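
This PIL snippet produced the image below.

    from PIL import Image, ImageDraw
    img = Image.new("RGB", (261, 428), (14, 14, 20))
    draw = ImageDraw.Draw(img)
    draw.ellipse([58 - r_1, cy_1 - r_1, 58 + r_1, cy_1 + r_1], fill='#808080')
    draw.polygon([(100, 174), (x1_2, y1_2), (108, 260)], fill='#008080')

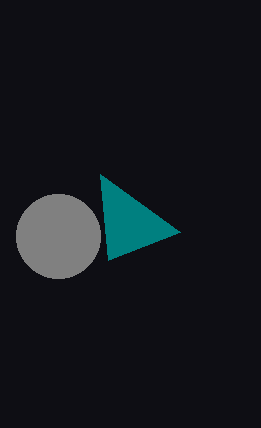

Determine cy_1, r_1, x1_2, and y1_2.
cy_1 = 236; r_1 = 42; x1_2 = 180; y1_2 = 232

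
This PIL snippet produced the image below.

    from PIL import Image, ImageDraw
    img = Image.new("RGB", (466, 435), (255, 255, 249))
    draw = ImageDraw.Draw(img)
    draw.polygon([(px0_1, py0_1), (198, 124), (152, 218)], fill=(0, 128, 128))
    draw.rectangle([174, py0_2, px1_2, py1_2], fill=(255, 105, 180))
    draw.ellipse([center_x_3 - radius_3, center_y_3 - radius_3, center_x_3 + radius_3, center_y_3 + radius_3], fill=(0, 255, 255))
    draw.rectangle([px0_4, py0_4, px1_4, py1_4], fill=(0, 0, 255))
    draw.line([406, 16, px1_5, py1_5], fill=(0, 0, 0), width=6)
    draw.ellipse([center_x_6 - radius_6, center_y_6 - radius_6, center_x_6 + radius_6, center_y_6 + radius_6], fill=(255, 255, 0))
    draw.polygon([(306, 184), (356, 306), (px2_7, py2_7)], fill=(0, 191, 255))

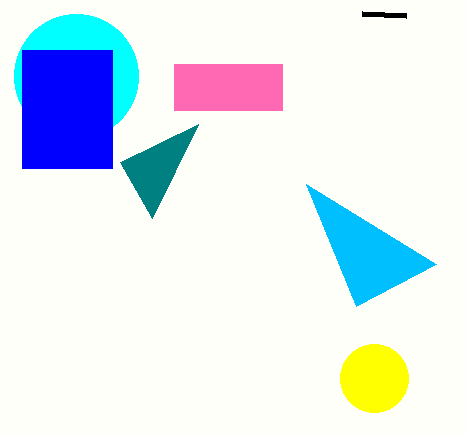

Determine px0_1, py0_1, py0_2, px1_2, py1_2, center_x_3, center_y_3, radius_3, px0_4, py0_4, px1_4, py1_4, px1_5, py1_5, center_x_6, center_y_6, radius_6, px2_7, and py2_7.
px0_1 = 120, py0_1 = 162, py0_2 = 64, px1_2 = 282, py1_2 = 110, center_x_3 = 76, center_y_3 = 76, radius_3 = 62, px0_4 = 22, py0_4 = 50, px1_4 = 112, py1_4 = 168, px1_5 = 362, py1_5 = 14, center_x_6 = 374, center_y_6 = 378, radius_6 = 34, px2_7 = 436, py2_7 = 264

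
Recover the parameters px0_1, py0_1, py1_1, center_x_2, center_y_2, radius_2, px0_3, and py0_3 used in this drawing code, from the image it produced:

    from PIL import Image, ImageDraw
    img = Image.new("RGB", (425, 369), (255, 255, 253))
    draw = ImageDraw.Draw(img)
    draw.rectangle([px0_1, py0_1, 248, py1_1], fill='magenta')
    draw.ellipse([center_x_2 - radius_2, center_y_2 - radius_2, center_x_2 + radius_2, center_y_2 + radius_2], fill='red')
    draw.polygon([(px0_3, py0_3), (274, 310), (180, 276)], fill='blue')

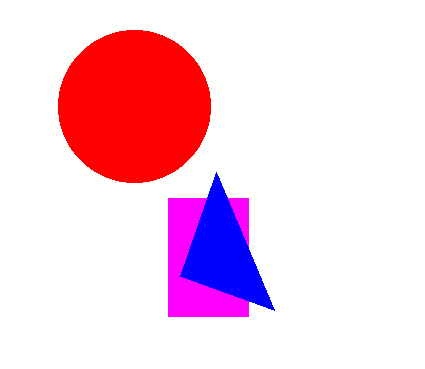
px0_1 = 168; py0_1 = 198; py1_1 = 316; center_x_2 = 134; center_y_2 = 106; radius_2 = 76; px0_3 = 216; py0_3 = 172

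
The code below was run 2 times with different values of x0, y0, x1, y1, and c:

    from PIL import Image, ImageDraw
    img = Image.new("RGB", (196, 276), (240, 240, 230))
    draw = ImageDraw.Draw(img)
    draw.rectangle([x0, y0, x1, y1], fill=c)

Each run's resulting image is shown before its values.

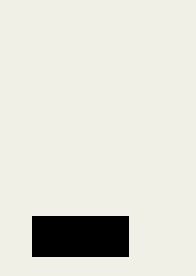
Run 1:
x0 = 32
y0 = 216
x1 = 128
y1 = 256
c = 'black'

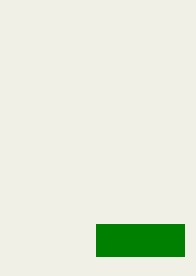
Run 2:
x0 = 96
y0 = 224
x1 = 184
y1 = 256
c = 'green'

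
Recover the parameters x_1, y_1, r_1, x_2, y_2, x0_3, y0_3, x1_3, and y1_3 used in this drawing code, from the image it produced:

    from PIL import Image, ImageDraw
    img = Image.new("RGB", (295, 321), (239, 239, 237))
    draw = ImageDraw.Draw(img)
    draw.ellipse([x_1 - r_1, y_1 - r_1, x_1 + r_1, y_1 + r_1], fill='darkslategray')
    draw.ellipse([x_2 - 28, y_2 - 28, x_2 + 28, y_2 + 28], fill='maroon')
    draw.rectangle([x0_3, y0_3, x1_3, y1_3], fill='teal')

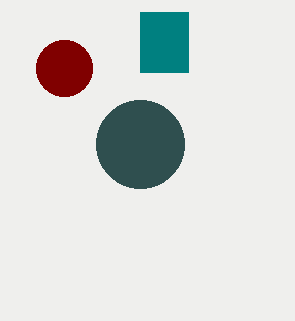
x_1 = 140
y_1 = 144
r_1 = 44
x_2 = 64
y_2 = 68
x0_3 = 140
y0_3 = 12
x1_3 = 188
y1_3 = 72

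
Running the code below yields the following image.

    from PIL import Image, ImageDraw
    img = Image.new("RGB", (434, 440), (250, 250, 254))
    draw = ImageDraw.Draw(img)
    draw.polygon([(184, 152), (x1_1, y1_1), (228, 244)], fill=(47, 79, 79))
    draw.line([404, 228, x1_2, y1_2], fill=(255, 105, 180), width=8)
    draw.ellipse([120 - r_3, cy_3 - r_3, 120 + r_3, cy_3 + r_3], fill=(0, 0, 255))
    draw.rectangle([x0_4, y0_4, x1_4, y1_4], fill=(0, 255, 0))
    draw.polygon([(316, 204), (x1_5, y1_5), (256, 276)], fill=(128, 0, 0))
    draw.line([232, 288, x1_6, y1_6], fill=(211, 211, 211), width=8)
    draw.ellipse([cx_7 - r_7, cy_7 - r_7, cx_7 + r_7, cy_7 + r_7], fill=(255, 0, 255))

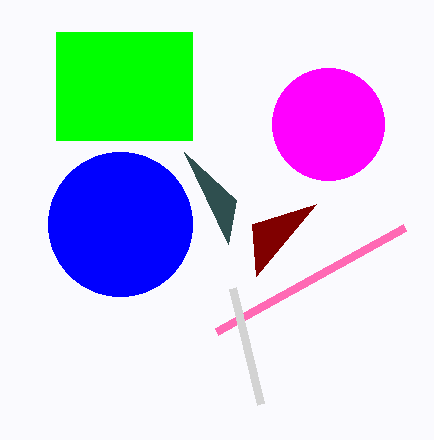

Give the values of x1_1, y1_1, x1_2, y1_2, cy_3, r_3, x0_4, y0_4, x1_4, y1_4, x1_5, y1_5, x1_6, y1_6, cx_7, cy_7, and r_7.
x1_1 = 236; y1_1 = 200; x1_2 = 216; y1_2 = 332; cy_3 = 224; r_3 = 72; x0_4 = 56; y0_4 = 32; x1_4 = 192; y1_4 = 140; x1_5 = 252; y1_5 = 224; x1_6 = 260; y1_6 = 404; cx_7 = 328; cy_7 = 124; r_7 = 56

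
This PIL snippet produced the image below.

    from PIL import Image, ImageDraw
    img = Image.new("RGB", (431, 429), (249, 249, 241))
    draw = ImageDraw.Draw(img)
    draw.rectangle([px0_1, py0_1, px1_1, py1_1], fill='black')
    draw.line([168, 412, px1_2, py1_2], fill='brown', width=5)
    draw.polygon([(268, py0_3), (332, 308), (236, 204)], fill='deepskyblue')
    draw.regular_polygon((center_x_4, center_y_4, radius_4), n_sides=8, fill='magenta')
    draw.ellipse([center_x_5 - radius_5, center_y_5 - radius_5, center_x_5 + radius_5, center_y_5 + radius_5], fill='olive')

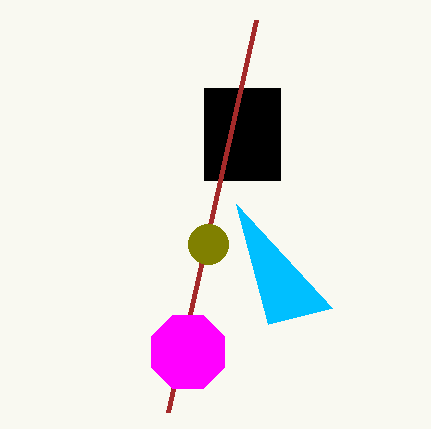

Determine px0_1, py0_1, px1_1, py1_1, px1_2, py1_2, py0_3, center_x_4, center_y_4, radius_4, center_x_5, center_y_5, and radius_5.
px0_1 = 204
py0_1 = 88
px1_1 = 280
py1_1 = 180
px1_2 = 256
py1_2 = 20
py0_3 = 324
center_x_4 = 188
center_y_4 = 352
radius_4 = 40
center_x_5 = 208
center_y_5 = 244
radius_5 = 20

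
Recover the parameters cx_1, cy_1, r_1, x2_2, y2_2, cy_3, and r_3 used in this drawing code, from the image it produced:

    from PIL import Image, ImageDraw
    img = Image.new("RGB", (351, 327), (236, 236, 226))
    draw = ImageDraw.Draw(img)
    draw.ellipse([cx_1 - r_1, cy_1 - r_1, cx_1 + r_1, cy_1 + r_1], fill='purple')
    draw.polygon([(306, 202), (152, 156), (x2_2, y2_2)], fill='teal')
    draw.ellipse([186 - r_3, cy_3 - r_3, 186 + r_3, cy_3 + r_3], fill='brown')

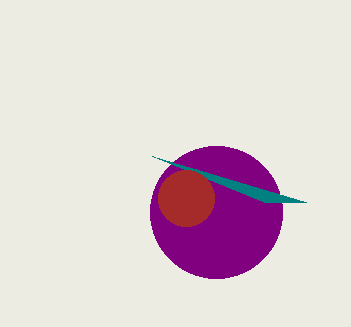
cx_1 = 216; cy_1 = 212; r_1 = 66; x2_2 = 264; y2_2 = 202; cy_3 = 198; r_3 = 28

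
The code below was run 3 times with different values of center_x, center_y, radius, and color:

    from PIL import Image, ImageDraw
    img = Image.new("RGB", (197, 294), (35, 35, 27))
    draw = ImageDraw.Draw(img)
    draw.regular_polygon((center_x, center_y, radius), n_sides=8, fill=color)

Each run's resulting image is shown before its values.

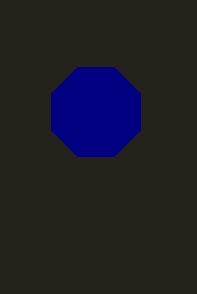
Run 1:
center_x = 96
center_y = 112
radius = 48
color = 'navy'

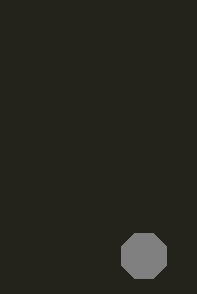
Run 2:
center_x = 144; center_y = 256; radius = 24; color = 'gray'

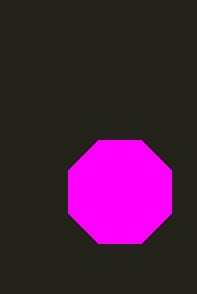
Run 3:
center_x = 120
center_y = 192
radius = 56
color = 'magenta'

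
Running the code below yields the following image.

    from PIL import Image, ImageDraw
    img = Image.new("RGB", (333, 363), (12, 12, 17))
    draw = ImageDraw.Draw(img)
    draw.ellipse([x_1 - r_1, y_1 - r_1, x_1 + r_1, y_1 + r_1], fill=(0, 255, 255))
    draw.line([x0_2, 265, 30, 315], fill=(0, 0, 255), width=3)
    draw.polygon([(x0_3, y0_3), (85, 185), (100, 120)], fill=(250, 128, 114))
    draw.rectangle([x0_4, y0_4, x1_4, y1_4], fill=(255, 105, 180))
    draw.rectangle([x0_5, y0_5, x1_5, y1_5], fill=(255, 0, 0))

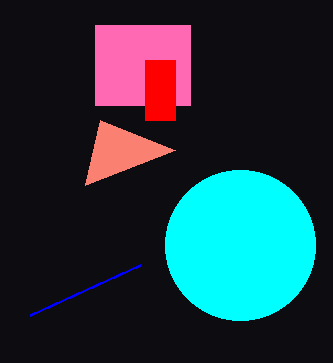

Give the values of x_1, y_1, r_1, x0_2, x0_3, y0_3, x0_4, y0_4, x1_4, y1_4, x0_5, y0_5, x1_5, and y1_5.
x_1 = 240
y_1 = 245
r_1 = 75
x0_2 = 140
x0_3 = 175
y0_3 = 150
x0_4 = 95
y0_4 = 25
x1_4 = 190
y1_4 = 105
x0_5 = 145
y0_5 = 60
x1_5 = 175
y1_5 = 120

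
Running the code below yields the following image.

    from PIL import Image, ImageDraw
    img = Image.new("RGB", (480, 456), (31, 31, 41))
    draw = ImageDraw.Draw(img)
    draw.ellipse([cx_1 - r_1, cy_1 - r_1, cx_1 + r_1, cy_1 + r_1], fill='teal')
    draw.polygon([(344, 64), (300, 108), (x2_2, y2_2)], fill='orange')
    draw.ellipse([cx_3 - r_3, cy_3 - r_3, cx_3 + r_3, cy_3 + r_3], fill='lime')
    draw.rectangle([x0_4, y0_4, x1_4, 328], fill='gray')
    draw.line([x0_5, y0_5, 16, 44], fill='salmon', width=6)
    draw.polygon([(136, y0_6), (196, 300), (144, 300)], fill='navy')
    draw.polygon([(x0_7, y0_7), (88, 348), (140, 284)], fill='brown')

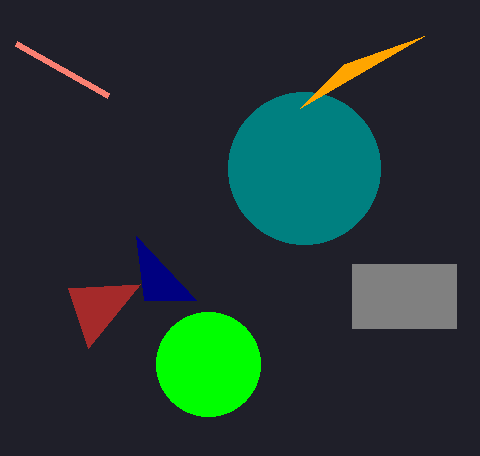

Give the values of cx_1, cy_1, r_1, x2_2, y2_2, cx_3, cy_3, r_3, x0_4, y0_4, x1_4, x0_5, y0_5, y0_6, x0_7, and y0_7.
cx_1 = 304, cy_1 = 168, r_1 = 76, x2_2 = 424, y2_2 = 36, cx_3 = 208, cy_3 = 364, r_3 = 52, x0_4 = 352, y0_4 = 264, x1_4 = 456, x0_5 = 108, y0_5 = 96, y0_6 = 236, x0_7 = 68, y0_7 = 288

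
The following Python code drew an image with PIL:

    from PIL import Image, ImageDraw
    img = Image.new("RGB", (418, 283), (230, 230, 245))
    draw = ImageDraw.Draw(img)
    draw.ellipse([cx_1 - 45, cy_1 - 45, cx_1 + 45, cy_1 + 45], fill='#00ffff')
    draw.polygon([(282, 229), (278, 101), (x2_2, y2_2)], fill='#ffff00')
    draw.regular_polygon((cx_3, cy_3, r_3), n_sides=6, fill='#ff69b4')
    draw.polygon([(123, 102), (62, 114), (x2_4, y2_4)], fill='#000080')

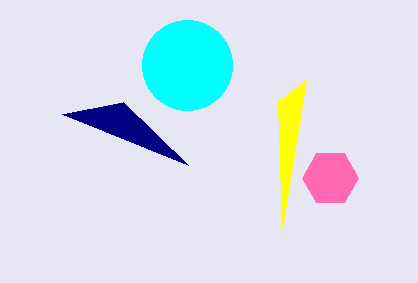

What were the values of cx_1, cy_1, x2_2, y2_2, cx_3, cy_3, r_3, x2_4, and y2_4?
cx_1 = 187; cy_1 = 65; x2_2 = 306; y2_2 = 80; cx_3 = 330; cy_3 = 178; r_3 = 28; x2_4 = 188; y2_4 = 165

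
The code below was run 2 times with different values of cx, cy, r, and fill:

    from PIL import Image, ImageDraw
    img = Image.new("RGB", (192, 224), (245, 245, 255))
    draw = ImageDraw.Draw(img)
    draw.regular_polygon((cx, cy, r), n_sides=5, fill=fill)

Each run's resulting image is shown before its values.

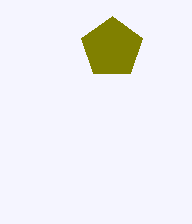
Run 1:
cx = 112
cy = 48
r = 32
fill = 'olive'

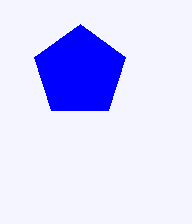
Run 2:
cx = 80, cy = 72, r = 48, fill = 'blue'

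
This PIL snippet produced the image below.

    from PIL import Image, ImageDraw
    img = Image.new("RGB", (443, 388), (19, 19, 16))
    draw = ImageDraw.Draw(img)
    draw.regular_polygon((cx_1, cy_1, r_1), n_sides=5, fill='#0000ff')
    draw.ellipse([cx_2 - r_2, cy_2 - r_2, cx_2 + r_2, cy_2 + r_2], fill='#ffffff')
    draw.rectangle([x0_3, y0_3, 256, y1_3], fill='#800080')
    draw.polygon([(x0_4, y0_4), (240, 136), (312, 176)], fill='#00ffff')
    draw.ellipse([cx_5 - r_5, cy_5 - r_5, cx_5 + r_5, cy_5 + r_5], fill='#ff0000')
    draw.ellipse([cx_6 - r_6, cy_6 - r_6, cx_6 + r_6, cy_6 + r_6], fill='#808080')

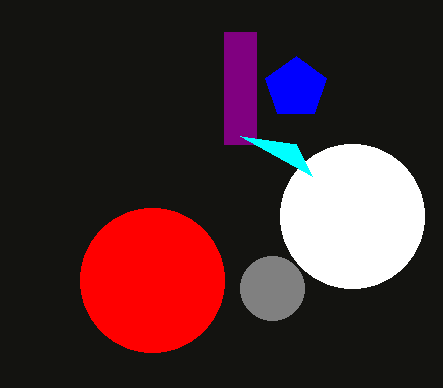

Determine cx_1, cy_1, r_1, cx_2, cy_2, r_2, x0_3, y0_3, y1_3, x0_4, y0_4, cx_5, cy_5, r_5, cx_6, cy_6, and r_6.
cx_1 = 296, cy_1 = 88, r_1 = 32, cx_2 = 352, cy_2 = 216, r_2 = 72, x0_3 = 224, y0_3 = 32, y1_3 = 144, x0_4 = 296, y0_4 = 144, cx_5 = 152, cy_5 = 280, r_5 = 72, cx_6 = 272, cy_6 = 288, r_6 = 32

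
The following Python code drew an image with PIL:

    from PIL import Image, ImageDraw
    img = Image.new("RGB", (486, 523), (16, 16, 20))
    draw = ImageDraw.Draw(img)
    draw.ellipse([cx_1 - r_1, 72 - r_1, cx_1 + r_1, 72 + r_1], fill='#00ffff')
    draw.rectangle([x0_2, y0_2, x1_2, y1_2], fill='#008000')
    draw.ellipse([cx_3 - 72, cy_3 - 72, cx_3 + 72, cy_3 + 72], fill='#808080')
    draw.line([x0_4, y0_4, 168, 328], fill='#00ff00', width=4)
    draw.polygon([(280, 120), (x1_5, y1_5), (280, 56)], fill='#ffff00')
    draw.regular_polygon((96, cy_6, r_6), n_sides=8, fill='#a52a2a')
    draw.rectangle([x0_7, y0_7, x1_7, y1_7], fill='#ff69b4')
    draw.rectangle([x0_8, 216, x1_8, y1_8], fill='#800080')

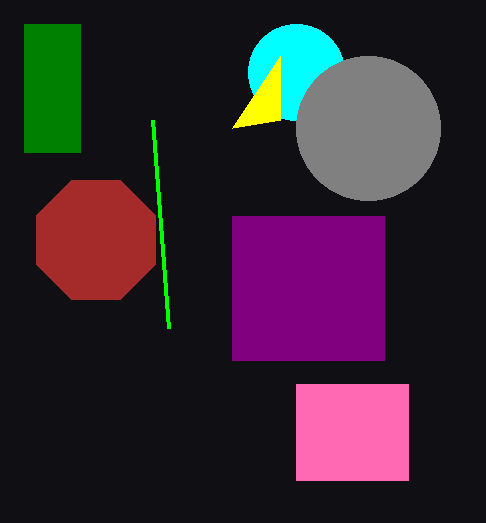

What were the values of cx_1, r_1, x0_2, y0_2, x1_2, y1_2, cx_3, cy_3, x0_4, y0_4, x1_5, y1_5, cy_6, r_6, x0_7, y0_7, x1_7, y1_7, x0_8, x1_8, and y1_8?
cx_1 = 296, r_1 = 48, x0_2 = 24, y0_2 = 24, x1_2 = 80, y1_2 = 152, cx_3 = 368, cy_3 = 128, x0_4 = 152, y0_4 = 120, x1_5 = 232, y1_5 = 128, cy_6 = 240, r_6 = 64, x0_7 = 296, y0_7 = 384, x1_7 = 408, y1_7 = 480, x0_8 = 232, x1_8 = 384, y1_8 = 360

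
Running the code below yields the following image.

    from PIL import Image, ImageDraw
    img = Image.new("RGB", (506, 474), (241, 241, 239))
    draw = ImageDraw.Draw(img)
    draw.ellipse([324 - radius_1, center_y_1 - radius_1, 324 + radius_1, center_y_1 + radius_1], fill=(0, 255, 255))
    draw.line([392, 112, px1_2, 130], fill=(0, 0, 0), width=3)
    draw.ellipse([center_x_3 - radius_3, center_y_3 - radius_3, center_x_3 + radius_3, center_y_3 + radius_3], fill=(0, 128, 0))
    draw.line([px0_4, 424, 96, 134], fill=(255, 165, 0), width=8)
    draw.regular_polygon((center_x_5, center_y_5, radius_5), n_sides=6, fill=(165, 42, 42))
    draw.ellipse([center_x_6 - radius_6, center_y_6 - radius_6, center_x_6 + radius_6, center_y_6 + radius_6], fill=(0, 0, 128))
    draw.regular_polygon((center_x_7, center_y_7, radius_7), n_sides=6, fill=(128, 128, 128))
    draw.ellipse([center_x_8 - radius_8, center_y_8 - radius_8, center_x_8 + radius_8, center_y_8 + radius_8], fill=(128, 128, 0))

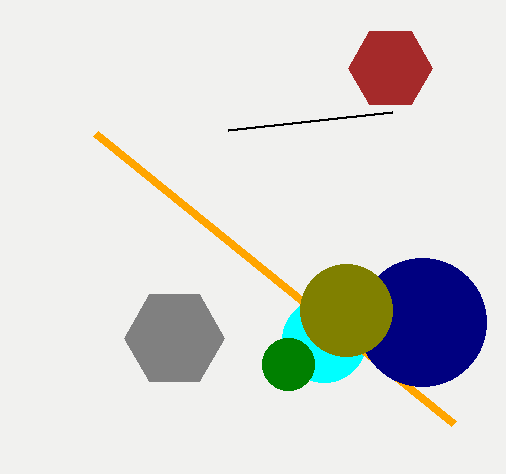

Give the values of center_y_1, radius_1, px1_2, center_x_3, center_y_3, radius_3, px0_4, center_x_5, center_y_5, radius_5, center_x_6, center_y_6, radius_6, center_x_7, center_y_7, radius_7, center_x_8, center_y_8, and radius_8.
center_y_1 = 340
radius_1 = 42
px1_2 = 228
center_x_3 = 288
center_y_3 = 364
radius_3 = 26
px0_4 = 454
center_x_5 = 390
center_y_5 = 68
radius_5 = 42
center_x_6 = 422
center_y_6 = 322
radius_6 = 64
center_x_7 = 174
center_y_7 = 338
radius_7 = 50
center_x_8 = 346
center_y_8 = 310
radius_8 = 46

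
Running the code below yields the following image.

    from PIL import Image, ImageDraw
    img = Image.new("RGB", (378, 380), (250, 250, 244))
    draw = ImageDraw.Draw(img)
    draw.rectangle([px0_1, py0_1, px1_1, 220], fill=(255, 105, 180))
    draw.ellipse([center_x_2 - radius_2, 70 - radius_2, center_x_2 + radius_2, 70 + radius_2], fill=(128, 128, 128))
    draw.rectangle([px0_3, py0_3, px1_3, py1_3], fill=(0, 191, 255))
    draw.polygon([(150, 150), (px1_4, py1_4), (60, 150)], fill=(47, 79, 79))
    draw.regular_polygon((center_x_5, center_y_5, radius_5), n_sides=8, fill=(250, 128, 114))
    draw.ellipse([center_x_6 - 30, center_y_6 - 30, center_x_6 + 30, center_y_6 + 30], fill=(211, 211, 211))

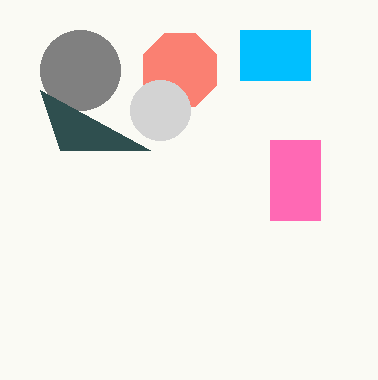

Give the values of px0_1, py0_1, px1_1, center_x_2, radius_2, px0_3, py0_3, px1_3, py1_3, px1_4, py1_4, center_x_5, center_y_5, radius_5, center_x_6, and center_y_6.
px0_1 = 270
py0_1 = 140
px1_1 = 320
center_x_2 = 80
radius_2 = 40
px0_3 = 240
py0_3 = 30
px1_3 = 310
py1_3 = 80
px1_4 = 40
py1_4 = 90
center_x_5 = 180
center_y_5 = 70
radius_5 = 40
center_x_6 = 160
center_y_6 = 110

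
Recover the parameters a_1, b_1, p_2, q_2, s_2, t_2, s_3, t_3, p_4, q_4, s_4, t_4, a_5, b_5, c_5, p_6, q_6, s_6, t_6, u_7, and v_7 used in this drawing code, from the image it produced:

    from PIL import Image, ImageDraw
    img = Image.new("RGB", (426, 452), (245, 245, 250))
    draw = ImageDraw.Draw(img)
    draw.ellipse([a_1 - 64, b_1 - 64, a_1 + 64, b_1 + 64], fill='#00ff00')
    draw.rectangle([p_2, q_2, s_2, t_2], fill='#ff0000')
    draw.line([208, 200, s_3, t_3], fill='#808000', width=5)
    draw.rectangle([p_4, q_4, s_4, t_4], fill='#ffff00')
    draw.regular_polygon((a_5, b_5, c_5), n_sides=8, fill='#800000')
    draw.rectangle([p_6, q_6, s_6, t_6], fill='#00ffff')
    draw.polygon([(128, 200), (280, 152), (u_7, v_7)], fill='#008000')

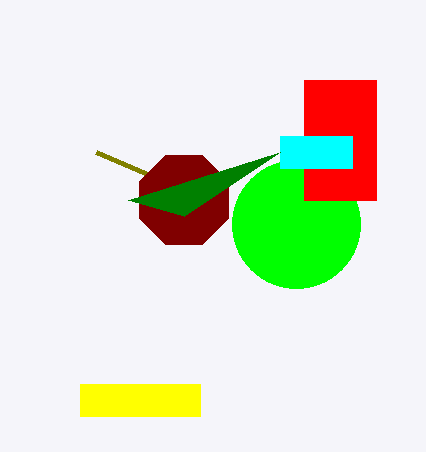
a_1 = 296, b_1 = 224, p_2 = 304, q_2 = 80, s_2 = 376, t_2 = 200, s_3 = 96, t_3 = 152, p_4 = 80, q_4 = 384, s_4 = 200, t_4 = 416, a_5 = 184, b_5 = 200, c_5 = 48, p_6 = 280, q_6 = 136, s_6 = 352, t_6 = 168, u_7 = 184, v_7 = 216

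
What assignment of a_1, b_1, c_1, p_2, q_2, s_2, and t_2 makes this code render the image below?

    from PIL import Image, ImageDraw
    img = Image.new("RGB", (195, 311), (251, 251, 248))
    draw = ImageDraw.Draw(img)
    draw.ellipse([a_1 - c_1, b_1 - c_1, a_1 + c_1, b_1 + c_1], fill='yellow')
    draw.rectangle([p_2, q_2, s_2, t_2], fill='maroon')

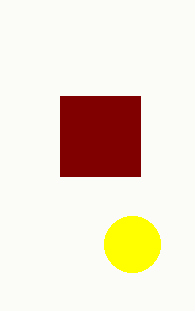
a_1 = 132; b_1 = 244; c_1 = 28; p_2 = 60; q_2 = 96; s_2 = 140; t_2 = 176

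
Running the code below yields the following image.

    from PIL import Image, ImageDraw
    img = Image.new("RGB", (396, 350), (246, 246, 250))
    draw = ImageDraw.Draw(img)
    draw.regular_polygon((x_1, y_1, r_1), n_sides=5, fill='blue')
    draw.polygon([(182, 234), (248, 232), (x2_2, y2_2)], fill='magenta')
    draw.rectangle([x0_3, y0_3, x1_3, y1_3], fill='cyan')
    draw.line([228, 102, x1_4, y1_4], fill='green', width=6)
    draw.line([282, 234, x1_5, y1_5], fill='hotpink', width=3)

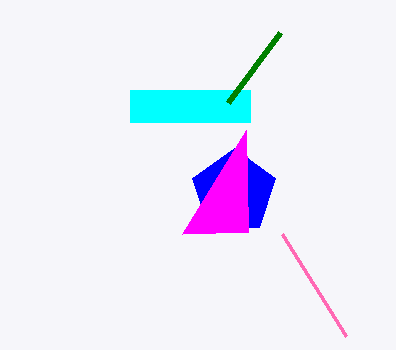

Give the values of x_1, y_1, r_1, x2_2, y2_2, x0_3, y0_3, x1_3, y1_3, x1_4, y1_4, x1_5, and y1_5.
x_1 = 234; y_1 = 192; r_1 = 44; x2_2 = 246; y2_2 = 130; x0_3 = 130; y0_3 = 90; x1_3 = 250; y1_3 = 122; x1_4 = 280; y1_4 = 32; x1_5 = 346; y1_5 = 336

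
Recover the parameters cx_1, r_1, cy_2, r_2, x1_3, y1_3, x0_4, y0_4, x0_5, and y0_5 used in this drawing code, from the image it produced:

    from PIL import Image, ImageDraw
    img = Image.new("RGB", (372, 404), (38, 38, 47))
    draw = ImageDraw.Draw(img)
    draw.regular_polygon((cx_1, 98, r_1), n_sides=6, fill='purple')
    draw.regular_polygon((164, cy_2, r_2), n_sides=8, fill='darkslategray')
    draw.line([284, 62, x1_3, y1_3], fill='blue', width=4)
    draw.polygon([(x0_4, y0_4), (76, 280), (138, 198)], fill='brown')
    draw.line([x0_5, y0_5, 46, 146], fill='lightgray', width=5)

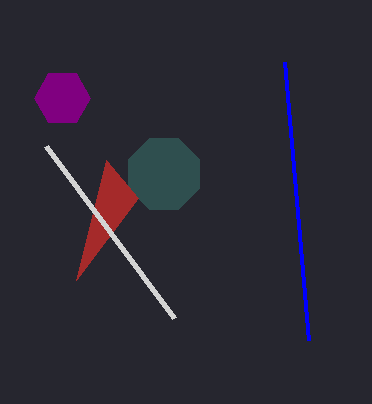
cx_1 = 62, r_1 = 28, cy_2 = 174, r_2 = 38, x1_3 = 308, y1_3 = 340, x0_4 = 106, y0_4 = 160, x0_5 = 174, y0_5 = 318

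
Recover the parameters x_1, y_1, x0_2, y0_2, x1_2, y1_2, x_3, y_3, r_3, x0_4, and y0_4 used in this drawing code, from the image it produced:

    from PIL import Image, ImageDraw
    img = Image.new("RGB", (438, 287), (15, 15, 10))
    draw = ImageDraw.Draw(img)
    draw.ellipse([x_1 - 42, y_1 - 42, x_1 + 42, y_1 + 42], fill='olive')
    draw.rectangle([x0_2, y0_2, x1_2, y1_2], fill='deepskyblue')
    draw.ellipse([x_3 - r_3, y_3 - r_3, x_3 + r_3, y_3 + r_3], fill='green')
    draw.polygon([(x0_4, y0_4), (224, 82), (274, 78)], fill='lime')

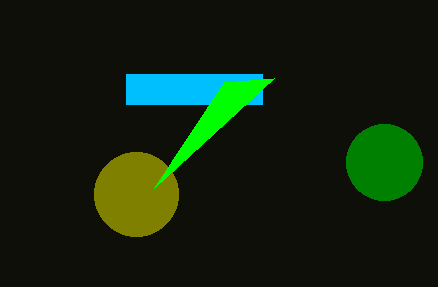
x_1 = 136
y_1 = 194
x0_2 = 126
y0_2 = 74
x1_2 = 262
y1_2 = 104
x_3 = 384
y_3 = 162
r_3 = 38
x0_4 = 154
y0_4 = 188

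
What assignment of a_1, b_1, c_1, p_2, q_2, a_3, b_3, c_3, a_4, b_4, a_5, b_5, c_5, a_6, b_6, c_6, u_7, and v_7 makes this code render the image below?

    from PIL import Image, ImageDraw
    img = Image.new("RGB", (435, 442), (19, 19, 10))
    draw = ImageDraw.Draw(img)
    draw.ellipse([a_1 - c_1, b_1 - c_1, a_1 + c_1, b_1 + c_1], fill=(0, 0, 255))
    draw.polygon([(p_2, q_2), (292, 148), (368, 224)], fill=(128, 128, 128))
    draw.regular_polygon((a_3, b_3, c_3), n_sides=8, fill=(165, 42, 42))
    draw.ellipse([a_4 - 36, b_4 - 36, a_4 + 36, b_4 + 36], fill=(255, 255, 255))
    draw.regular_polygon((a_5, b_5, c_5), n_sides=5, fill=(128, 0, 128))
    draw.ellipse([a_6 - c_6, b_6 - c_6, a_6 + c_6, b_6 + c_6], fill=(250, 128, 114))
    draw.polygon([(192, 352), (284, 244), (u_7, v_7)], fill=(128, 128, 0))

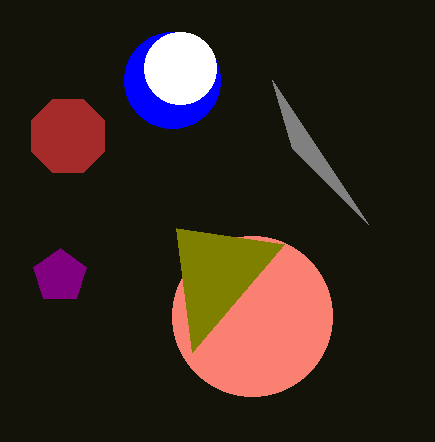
a_1 = 172
b_1 = 80
c_1 = 48
p_2 = 272
q_2 = 80
a_3 = 68
b_3 = 136
c_3 = 40
a_4 = 180
b_4 = 68
a_5 = 60
b_5 = 276
c_5 = 28
a_6 = 252
b_6 = 316
c_6 = 80
u_7 = 176
v_7 = 228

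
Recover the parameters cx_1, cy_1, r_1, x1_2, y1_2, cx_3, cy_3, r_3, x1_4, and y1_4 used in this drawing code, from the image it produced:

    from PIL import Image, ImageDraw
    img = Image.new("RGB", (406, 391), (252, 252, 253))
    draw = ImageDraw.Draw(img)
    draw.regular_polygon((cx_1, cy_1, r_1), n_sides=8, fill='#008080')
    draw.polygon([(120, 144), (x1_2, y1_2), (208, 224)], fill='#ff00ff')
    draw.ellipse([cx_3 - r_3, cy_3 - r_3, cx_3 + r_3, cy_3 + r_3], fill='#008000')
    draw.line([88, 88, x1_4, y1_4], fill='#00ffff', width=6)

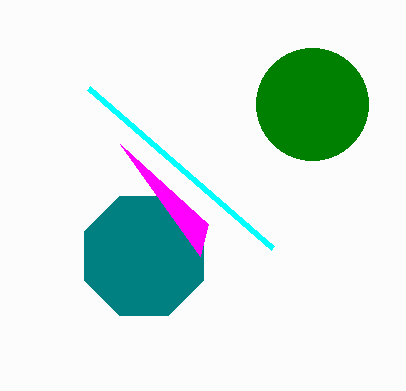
cx_1 = 144; cy_1 = 256; r_1 = 64; x1_2 = 200; y1_2 = 256; cx_3 = 312; cy_3 = 104; r_3 = 56; x1_4 = 272; y1_4 = 248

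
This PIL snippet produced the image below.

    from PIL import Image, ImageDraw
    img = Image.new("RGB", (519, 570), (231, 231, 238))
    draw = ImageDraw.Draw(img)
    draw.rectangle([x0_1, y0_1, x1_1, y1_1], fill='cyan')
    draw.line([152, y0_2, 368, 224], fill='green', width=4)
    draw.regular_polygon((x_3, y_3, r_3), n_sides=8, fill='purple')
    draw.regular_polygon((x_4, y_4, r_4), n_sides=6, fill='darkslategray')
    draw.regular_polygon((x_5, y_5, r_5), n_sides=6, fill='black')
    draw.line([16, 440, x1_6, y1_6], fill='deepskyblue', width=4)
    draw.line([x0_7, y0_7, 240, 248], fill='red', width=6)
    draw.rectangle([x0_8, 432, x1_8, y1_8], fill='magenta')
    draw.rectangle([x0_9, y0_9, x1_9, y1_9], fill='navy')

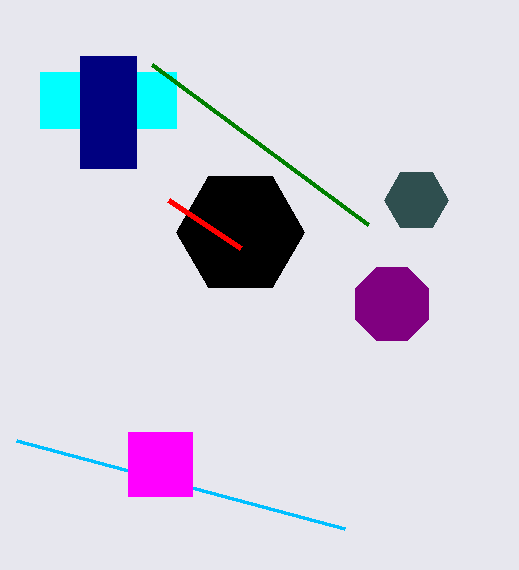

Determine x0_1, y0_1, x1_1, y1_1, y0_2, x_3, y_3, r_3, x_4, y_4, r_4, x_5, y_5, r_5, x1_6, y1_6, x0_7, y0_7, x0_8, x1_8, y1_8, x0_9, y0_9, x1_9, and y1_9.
x0_1 = 40, y0_1 = 72, x1_1 = 176, y1_1 = 128, y0_2 = 64, x_3 = 392, y_3 = 304, r_3 = 40, x_4 = 416, y_4 = 200, r_4 = 32, x_5 = 240, y_5 = 232, r_5 = 64, x1_6 = 344, y1_6 = 528, x0_7 = 168, y0_7 = 200, x0_8 = 128, x1_8 = 192, y1_8 = 496, x0_9 = 80, y0_9 = 56, x1_9 = 136, y1_9 = 168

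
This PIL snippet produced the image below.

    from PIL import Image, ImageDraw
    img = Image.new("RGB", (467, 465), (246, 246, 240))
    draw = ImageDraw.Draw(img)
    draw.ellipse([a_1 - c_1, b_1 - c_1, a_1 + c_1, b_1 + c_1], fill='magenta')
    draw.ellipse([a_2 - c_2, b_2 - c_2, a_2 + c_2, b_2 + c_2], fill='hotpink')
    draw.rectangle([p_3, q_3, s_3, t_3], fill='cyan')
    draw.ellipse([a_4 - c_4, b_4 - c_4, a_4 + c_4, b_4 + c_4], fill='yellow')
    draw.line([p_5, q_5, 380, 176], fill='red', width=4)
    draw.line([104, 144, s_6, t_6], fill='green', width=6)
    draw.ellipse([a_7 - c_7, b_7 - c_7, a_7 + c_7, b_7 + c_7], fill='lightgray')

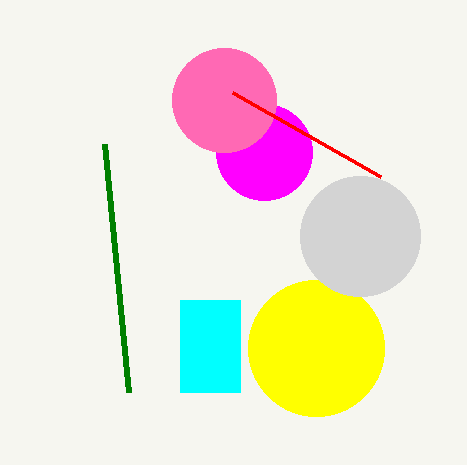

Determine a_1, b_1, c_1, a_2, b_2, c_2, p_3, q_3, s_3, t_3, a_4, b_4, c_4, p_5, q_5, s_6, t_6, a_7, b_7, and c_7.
a_1 = 264
b_1 = 152
c_1 = 48
a_2 = 224
b_2 = 100
c_2 = 52
p_3 = 180
q_3 = 300
s_3 = 240
t_3 = 392
a_4 = 316
b_4 = 348
c_4 = 68
p_5 = 232
q_5 = 92
s_6 = 128
t_6 = 392
a_7 = 360
b_7 = 236
c_7 = 60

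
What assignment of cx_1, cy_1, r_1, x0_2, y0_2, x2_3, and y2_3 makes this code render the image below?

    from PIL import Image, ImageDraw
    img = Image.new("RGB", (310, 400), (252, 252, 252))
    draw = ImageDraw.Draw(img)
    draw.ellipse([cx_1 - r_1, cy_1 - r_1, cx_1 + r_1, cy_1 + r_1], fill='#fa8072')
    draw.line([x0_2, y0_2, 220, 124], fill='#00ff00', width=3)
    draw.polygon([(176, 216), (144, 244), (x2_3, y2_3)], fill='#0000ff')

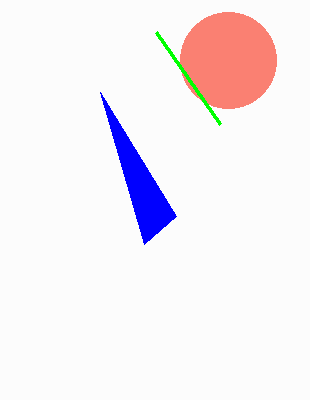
cx_1 = 228; cy_1 = 60; r_1 = 48; x0_2 = 156; y0_2 = 32; x2_3 = 100; y2_3 = 92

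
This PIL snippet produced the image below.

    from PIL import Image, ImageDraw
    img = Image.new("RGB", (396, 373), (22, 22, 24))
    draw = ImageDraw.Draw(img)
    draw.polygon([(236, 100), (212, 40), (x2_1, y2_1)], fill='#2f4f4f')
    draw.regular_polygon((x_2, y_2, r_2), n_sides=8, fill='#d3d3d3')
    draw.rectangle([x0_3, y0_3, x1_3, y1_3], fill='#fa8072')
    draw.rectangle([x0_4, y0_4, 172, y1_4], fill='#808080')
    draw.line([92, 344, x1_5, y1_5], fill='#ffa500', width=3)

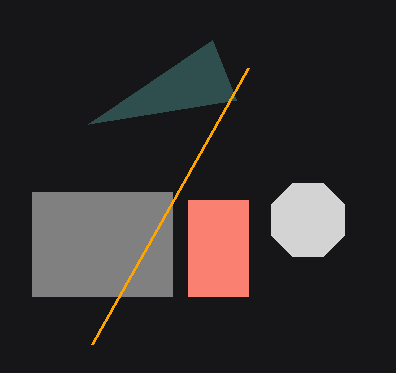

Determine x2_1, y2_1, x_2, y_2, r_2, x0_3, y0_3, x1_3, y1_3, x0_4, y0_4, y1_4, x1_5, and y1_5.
x2_1 = 88
y2_1 = 124
x_2 = 308
y_2 = 220
r_2 = 40
x0_3 = 188
y0_3 = 200
x1_3 = 248
y1_3 = 296
x0_4 = 32
y0_4 = 192
y1_4 = 296
x1_5 = 248
y1_5 = 68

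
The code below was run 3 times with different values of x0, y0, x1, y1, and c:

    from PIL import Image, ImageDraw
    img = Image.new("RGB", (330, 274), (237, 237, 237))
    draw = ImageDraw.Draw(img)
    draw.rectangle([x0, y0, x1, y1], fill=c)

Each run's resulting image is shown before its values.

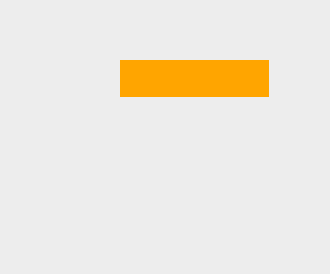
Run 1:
x0 = 120, y0 = 60, x1 = 268, y1 = 96, c = 'orange'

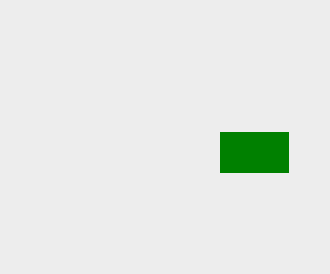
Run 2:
x0 = 220
y0 = 132
x1 = 288
y1 = 172
c = 'green'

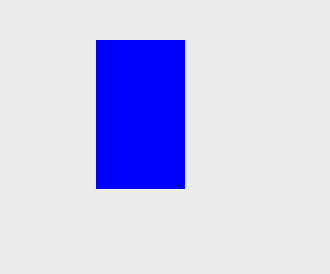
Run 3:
x0 = 96; y0 = 40; x1 = 184; y1 = 188; c = 'blue'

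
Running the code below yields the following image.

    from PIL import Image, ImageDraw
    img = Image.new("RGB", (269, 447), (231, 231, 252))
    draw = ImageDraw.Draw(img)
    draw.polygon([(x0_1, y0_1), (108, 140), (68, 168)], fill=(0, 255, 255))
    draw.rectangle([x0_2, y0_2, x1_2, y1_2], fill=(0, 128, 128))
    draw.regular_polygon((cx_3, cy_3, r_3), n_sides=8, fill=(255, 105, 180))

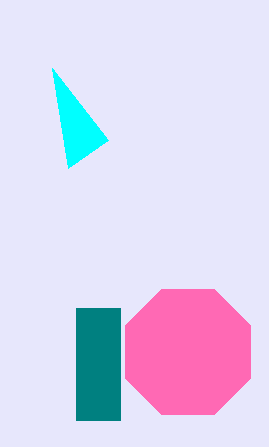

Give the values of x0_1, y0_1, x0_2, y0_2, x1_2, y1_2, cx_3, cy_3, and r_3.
x0_1 = 52
y0_1 = 68
x0_2 = 76
y0_2 = 308
x1_2 = 120
y1_2 = 420
cx_3 = 188
cy_3 = 352
r_3 = 68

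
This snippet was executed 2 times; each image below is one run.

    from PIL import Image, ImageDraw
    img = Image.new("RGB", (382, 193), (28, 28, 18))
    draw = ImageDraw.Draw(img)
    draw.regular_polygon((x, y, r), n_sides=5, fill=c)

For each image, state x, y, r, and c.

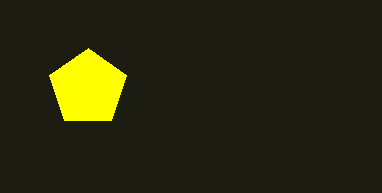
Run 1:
x = 88
y = 88
r = 40
c = 'yellow'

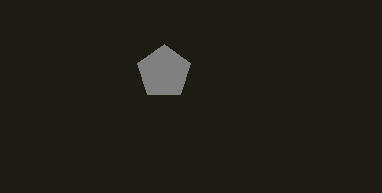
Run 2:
x = 164, y = 72, r = 28, c = 'gray'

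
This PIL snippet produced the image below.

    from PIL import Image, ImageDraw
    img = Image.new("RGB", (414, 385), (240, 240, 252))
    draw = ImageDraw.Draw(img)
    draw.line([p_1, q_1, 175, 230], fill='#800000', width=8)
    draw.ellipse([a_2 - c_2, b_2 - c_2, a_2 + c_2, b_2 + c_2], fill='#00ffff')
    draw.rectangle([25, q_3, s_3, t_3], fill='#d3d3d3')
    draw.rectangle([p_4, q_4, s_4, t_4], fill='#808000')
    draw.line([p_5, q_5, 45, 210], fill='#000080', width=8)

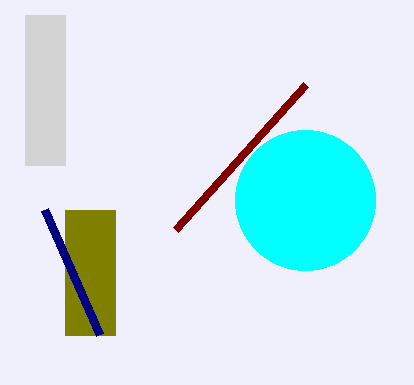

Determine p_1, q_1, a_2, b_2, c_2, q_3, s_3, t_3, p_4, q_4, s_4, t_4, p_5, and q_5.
p_1 = 305; q_1 = 85; a_2 = 305; b_2 = 200; c_2 = 70; q_3 = 15; s_3 = 65; t_3 = 165; p_4 = 65; q_4 = 210; s_4 = 115; t_4 = 335; p_5 = 100; q_5 = 335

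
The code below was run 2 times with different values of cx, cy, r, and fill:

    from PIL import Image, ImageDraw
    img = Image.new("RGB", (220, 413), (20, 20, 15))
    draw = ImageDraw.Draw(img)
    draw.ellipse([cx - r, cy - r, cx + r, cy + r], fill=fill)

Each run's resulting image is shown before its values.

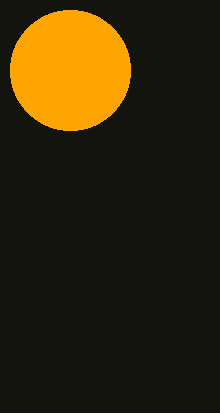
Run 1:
cx = 70, cy = 70, r = 60, fill = 'orange'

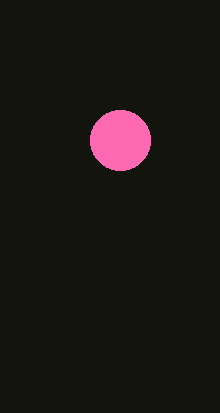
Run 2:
cx = 120, cy = 140, r = 30, fill = 'hotpink'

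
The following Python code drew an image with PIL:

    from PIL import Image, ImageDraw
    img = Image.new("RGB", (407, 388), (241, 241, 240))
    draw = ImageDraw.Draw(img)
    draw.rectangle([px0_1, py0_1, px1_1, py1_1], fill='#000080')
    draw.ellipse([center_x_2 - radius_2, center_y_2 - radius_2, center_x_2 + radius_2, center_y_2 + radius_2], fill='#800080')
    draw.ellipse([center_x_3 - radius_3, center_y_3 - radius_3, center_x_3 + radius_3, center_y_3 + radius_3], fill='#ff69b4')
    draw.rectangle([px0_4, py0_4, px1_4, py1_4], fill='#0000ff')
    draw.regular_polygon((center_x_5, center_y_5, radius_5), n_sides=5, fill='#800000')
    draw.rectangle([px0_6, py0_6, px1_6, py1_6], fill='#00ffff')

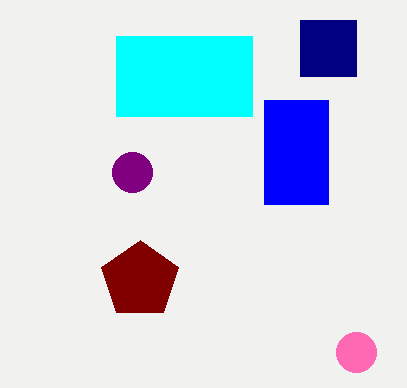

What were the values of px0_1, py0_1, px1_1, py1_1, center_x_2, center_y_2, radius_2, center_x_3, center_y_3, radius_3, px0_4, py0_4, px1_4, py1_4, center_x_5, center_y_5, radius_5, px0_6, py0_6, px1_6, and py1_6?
px0_1 = 300; py0_1 = 20; px1_1 = 356; py1_1 = 76; center_x_2 = 132; center_y_2 = 172; radius_2 = 20; center_x_3 = 356; center_y_3 = 352; radius_3 = 20; px0_4 = 264; py0_4 = 100; px1_4 = 328; py1_4 = 204; center_x_5 = 140; center_y_5 = 280; radius_5 = 40; px0_6 = 116; py0_6 = 36; px1_6 = 252; py1_6 = 116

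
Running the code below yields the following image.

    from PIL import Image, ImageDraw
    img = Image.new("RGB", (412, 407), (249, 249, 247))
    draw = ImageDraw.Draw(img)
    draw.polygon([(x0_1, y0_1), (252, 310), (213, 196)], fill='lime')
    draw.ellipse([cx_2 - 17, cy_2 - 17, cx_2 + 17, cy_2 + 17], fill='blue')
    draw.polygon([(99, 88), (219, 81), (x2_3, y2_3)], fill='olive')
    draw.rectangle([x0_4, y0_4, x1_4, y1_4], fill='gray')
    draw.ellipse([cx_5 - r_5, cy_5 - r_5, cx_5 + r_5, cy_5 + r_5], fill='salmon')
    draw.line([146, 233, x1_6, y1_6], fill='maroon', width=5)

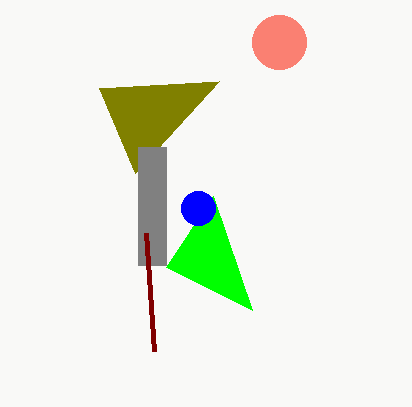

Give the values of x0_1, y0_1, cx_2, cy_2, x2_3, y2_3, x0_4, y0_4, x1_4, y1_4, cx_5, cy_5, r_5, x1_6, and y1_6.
x0_1 = 166
y0_1 = 267
cx_2 = 198
cy_2 = 208
x2_3 = 135
y2_3 = 173
x0_4 = 138
y0_4 = 147
x1_4 = 166
y1_4 = 265
cx_5 = 279
cy_5 = 42
r_5 = 27
x1_6 = 154
y1_6 = 351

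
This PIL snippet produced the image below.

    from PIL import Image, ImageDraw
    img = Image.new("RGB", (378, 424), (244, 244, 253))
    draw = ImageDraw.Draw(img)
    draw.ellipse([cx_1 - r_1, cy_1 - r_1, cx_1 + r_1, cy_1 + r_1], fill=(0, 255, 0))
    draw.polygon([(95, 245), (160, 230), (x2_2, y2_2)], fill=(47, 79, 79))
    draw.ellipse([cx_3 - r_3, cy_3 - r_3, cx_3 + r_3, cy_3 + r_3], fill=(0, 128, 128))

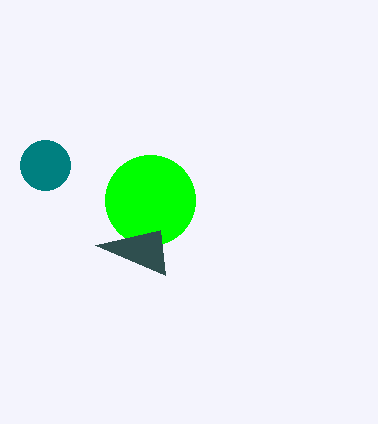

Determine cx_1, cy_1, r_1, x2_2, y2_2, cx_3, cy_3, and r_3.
cx_1 = 150
cy_1 = 200
r_1 = 45
x2_2 = 165
y2_2 = 275
cx_3 = 45
cy_3 = 165
r_3 = 25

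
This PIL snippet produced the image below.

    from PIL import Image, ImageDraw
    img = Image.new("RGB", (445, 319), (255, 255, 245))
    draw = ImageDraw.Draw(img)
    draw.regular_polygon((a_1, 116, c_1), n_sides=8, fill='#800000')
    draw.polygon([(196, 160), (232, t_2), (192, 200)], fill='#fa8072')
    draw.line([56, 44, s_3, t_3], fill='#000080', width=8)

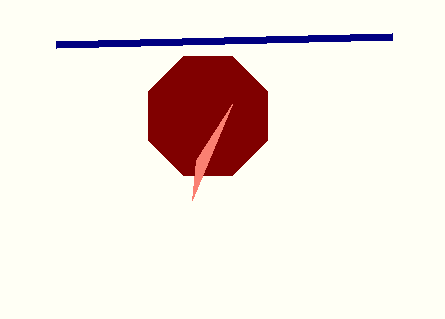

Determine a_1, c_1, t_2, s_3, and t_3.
a_1 = 208, c_1 = 64, t_2 = 104, s_3 = 392, t_3 = 36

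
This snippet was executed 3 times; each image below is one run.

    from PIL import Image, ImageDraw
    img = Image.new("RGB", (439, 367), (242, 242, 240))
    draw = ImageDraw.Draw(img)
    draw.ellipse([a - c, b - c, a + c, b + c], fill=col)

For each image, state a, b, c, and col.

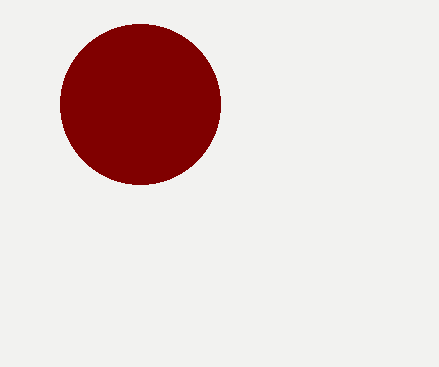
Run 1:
a = 140, b = 104, c = 80, col = 'maroon'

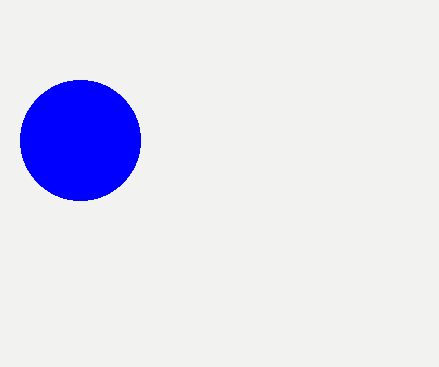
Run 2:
a = 80, b = 140, c = 60, col = 'blue'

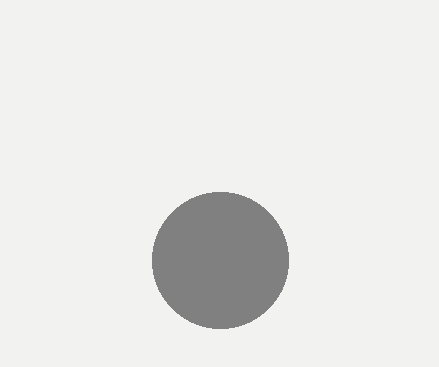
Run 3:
a = 220
b = 260
c = 68
col = 'gray'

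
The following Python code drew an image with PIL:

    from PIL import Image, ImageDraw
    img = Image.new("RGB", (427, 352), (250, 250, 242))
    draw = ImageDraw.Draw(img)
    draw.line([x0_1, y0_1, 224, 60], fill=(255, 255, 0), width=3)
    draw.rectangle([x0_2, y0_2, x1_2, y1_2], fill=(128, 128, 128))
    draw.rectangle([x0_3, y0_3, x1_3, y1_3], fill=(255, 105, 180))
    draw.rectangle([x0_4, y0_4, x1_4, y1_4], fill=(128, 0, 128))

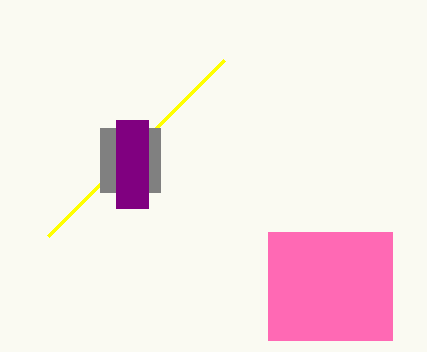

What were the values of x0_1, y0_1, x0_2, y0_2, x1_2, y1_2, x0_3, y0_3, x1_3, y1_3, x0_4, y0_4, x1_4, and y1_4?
x0_1 = 48; y0_1 = 236; x0_2 = 100; y0_2 = 128; x1_2 = 160; y1_2 = 192; x0_3 = 268; y0_3 = 232; x1_3 = 392; y1_3 = 340; x0_4 = 116; y0_4 = 120; x1_4 = 148; y1_4 = 208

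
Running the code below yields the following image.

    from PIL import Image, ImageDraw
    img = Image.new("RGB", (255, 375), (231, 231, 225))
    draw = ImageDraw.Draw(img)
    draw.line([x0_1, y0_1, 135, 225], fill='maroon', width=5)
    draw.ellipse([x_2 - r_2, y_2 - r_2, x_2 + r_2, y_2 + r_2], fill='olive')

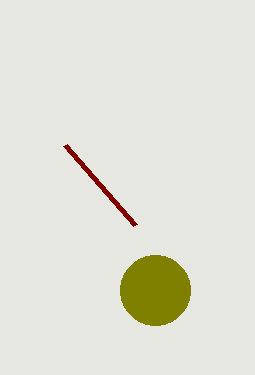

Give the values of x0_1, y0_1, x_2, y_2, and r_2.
x0_1 = 65; y0_1 = 145; x_2 = 155; y_2 = 290; r_2 = 35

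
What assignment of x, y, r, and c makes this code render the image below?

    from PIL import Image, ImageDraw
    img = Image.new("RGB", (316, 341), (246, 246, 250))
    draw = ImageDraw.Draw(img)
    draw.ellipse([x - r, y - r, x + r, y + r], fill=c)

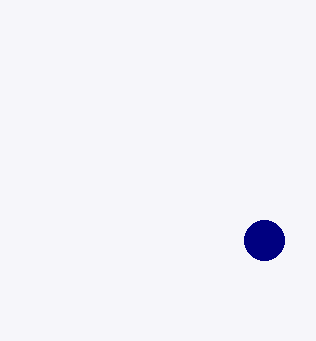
x = 264; y = 240; r = 20; c = 'navy'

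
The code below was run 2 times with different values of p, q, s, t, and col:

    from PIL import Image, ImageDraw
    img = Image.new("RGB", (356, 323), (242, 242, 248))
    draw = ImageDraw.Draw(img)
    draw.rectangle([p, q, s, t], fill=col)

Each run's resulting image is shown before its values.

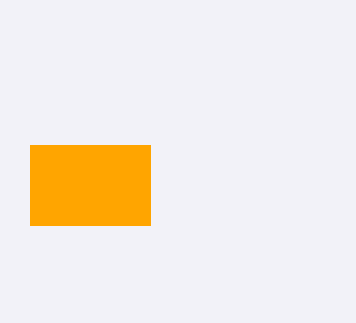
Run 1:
p = 30
q = 145
s = 150
t = 225
col = 'orange'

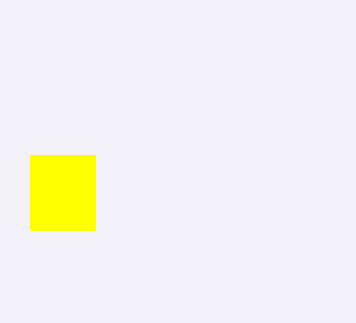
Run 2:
p = 30; q = 155; s = 95; t = 230; col = 'yellow'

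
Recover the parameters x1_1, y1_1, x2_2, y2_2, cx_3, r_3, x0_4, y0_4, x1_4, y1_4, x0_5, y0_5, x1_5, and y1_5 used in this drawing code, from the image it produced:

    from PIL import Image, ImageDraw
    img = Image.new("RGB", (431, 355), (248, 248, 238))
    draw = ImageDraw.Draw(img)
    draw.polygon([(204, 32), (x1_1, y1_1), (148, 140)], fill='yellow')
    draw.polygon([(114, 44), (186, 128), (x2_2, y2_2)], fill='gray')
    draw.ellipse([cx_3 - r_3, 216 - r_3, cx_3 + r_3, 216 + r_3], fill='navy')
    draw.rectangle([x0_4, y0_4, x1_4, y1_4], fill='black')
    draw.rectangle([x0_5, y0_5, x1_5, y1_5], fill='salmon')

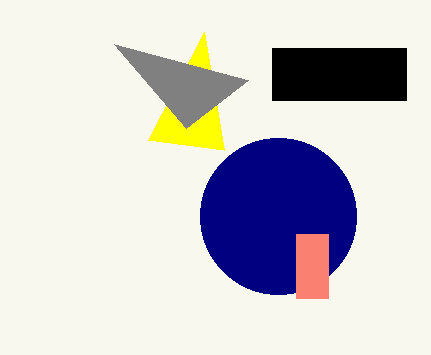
x1_1 = 224; y1_1 = 150; x2_2 = 248; y2_2 = 80; cx_3 = 278; r_3 = 78; x0_4 = 272; y0_4 = 48; x1_4 = 406; y1_4 = 100; x0_5 = 296; y0_5 = 234; x1_5 = 328; y1_5 = 298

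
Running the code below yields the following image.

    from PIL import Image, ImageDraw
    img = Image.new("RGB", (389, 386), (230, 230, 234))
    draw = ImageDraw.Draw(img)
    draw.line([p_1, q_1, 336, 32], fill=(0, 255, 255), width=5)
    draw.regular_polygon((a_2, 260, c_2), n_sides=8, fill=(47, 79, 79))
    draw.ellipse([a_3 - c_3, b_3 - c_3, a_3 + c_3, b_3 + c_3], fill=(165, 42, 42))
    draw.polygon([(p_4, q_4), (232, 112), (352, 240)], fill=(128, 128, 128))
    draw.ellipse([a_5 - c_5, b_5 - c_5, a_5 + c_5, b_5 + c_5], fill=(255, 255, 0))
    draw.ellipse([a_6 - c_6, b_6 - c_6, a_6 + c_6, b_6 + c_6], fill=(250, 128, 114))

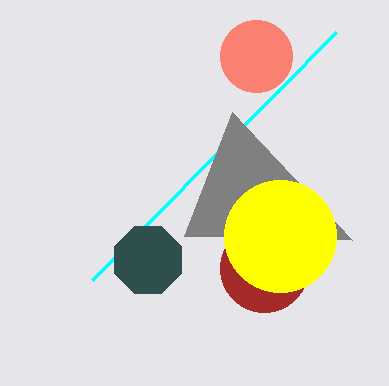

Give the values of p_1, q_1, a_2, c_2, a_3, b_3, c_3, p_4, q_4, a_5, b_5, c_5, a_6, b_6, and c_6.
p_1 = 92, q_1 = 280, a_2 = 148, c_2 = 36, a_3 = 264, b_3 = 268, c_3 = 44, p_4 = 184, q_4 = 236, a_5 = 280, b_5 = 236, c_5 = 56, a_6 = 256, b_6 = 56, c_6 = 36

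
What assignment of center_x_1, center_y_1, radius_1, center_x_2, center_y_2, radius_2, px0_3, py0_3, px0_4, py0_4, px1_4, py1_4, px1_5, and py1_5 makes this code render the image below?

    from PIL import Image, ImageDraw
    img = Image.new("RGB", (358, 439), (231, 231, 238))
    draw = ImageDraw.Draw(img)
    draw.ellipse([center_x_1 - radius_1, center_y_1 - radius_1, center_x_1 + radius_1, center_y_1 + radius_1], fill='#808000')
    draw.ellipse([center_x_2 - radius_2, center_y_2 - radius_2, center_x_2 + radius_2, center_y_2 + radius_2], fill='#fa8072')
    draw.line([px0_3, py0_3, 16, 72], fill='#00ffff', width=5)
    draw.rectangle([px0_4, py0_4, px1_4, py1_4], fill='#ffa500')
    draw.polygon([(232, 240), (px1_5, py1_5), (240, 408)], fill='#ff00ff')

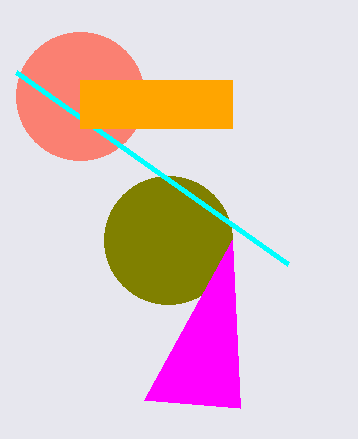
center_x_1 = 168; center_y_1 = 240; radius_1 = 64; center_x_2 = 80; center_y_2 = 96; radius_2 = 64; px0_3 = 288; py0_3 = 264; px0_4 = 80; py0_4 = 80; px1_4 = 232; py1_4 = 128; px1_5 = 144; py1_5 = 400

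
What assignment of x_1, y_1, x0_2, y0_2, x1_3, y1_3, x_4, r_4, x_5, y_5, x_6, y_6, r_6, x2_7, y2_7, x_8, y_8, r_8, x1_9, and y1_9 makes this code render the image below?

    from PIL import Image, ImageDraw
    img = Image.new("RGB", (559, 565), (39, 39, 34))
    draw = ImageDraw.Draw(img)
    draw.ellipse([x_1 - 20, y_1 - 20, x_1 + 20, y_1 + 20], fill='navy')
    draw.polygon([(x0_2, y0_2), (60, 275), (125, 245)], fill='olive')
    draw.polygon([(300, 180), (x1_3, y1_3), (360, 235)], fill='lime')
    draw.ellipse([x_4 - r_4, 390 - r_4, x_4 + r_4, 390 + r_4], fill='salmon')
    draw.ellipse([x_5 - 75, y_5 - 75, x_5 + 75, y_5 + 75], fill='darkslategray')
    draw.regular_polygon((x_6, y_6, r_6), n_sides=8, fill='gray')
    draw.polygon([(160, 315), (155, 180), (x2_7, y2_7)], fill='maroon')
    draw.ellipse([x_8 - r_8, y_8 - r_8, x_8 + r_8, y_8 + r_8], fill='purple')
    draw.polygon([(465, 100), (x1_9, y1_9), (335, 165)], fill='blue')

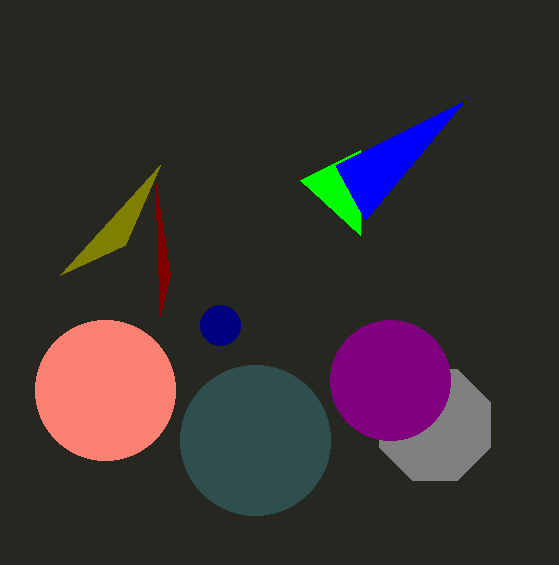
x_1 = 220
y_1 = 325
x0_2 = 160
y0_2 = 165
x1_3 = 360
y1_3 = 150
x_4 = 105
r_4 = 70
x_5 = 255
y_5 = 440
x_6 = 435
y_6 = 425
r_6 = 60
x2_7 = 170
y2_7 = 275
x_8 = 390
y_8 = 380
r_8 = 60
x1_9 = 365
y1_9 = 220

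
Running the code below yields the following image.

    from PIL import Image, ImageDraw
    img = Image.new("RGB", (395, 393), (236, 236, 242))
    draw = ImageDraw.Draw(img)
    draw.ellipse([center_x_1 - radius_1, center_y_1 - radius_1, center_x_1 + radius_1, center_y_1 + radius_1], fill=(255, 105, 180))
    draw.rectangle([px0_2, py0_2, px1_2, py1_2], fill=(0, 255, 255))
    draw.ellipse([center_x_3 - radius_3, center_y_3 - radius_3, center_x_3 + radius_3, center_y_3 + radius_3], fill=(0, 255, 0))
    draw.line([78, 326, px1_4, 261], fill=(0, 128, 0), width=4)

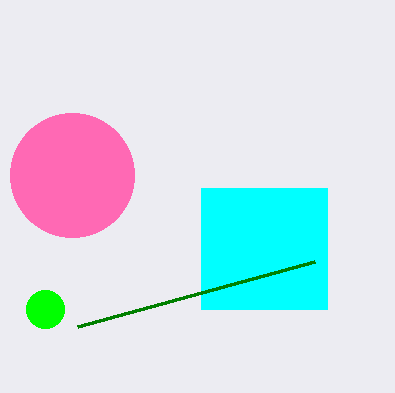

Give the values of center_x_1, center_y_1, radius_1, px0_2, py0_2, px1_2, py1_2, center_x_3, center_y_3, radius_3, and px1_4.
center_x_1 = 72; center_y_1 = 175; radius_1 = 62; px0_2 = 201; py0_2 = 188; px1_2 = 327; py1_2 = 309; center_x_3 = 45; center_y_3 = 309; radius_3 = 19; px1_4 = 315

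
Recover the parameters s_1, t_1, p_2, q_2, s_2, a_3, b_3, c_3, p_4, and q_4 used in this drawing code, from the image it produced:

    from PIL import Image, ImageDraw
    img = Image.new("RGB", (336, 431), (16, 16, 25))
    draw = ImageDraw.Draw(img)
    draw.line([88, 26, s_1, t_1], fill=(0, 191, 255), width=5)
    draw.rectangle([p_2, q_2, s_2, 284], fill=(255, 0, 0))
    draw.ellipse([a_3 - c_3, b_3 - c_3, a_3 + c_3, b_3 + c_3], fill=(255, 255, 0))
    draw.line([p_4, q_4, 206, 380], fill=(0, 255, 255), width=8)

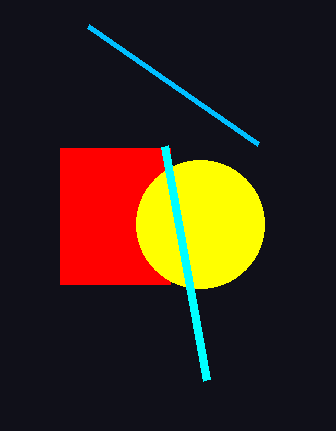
s_1 = 258
t_1 = 144
p_2 = 60
q_2 = 148
s_2 = 170
a_3 = 200
b_3 = 224
c_3 = 64
p_4 = 164
q_4 = 146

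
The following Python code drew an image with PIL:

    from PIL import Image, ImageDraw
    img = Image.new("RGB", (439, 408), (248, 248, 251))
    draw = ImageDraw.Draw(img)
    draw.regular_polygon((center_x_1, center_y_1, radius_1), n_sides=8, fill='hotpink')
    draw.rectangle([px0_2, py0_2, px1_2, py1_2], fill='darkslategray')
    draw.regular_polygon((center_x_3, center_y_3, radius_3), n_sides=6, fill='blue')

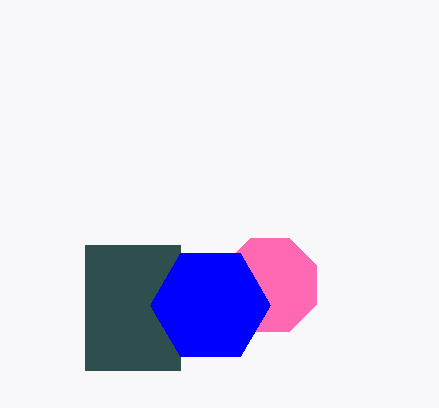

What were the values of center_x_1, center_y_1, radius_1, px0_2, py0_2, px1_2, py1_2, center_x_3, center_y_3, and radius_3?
center_x_1 = 270
center_y_1 = 285
radius_1 = 50
px0_2 = 85
py0_2 = 245
px1_2 = 180
py1_2 = 370
center_x_3 = 210
center_y_3 = 305
radius_3 = 60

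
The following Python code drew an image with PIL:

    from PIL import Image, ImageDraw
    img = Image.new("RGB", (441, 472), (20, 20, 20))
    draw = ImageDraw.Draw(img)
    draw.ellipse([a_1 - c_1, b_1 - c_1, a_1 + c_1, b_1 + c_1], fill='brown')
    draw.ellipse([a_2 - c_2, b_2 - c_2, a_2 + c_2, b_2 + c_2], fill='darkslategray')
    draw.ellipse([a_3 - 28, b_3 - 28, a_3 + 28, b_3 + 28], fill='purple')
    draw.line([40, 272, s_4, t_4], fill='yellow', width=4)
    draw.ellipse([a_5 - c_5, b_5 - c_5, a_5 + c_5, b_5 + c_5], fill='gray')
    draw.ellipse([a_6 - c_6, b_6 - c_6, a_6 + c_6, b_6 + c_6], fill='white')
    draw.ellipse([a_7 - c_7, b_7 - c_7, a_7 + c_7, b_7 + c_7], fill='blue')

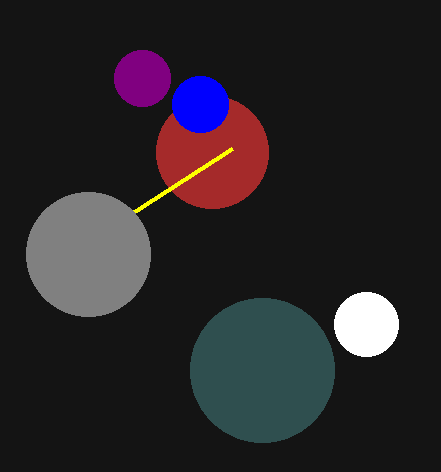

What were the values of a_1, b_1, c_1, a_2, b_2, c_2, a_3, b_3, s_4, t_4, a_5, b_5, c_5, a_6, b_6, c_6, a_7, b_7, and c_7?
a_1 = 212
b_1 = 152
c_1 = 56
a_2 = 262
b_2 = 370
c_2 = 72
a_3 = 142
b_3 = 78
s_4 = 232
t_4 = 148
a_5 = 88
b_5 = 254
c_5 = 62
a_6 = 366
b_6 = 324
c_6 = 32
a_7 = 200
b_7 = 104
c_7 = 28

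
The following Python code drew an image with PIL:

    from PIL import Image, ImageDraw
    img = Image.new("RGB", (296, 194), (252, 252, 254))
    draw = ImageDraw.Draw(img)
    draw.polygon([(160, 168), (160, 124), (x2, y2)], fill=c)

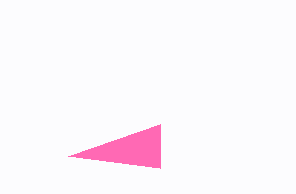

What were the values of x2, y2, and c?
x2 = 68
y2 = 156
c = 'hotpink'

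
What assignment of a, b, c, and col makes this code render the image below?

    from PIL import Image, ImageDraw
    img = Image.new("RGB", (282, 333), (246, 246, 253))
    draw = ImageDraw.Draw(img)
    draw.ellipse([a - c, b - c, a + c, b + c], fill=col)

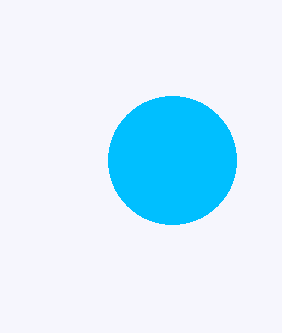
a = 172; b = 160; c = 64; col = 'deepskyblue'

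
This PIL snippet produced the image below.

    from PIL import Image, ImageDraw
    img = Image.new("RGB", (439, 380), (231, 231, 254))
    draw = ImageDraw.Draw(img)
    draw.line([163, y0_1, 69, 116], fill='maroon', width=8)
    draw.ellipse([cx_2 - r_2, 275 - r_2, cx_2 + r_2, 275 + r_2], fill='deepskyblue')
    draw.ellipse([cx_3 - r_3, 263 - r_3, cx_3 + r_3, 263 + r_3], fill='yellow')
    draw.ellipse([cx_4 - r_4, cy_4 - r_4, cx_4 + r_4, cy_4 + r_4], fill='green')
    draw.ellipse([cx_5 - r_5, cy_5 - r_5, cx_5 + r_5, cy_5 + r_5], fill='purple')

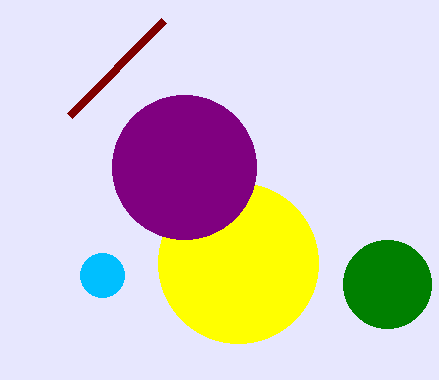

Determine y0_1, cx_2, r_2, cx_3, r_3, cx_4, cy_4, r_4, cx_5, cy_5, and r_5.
y0_1 = 21; cx_2 = 102; r_2 = 22; cx_3 = 238; r_3 = 80; cx_4 = 387; cy_4 = 284; r_4 = 44; cx_5 = 184; cy_5 = 167; r_5 = 72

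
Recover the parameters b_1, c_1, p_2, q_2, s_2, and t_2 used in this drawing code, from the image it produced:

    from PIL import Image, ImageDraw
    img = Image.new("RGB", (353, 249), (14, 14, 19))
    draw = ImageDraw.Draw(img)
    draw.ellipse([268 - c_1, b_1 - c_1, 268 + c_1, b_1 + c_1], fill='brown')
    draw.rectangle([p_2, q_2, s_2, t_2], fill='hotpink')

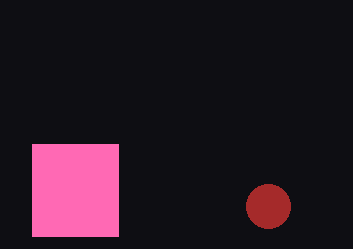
b_1 = 206; c_1 = 22; p_2 = 32; q_2 = 144; s_2 = 118; t_2 = 236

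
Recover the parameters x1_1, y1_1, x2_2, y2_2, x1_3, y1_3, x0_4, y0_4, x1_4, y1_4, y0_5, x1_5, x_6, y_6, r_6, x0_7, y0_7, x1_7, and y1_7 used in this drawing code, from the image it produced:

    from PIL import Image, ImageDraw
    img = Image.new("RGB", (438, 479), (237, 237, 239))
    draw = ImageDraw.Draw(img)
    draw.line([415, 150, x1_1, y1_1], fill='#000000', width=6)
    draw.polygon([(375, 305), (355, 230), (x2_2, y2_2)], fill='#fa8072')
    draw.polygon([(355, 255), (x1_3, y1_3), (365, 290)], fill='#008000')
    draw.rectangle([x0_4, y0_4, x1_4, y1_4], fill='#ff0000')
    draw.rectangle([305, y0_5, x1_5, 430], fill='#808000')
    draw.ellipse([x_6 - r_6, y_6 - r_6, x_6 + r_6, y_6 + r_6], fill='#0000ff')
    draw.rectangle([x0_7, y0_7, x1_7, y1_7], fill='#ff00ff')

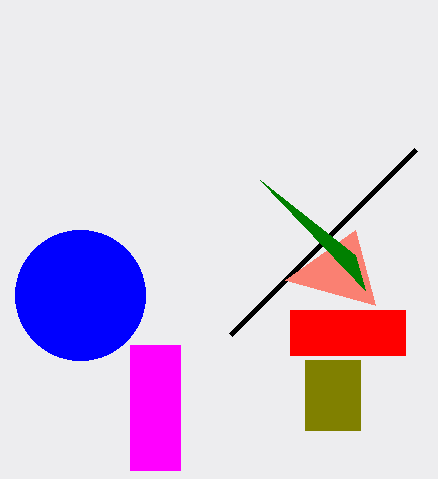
x1_1 = 230; y1_1 = 335; x2_2 = 285; y2_2 = 280; x1_3 = 260; y1_3 = 180; x0_4 = 290; y0_4 = 310; x1_4 = 405; y1_4 = 355; y0_5 = 360; x1_5 = 360; x_6 = 80; y_6 = 295; r_6 = 65; x0_7 = 130; y0_7 = 345; x1_7 = 180; y1_7 = 470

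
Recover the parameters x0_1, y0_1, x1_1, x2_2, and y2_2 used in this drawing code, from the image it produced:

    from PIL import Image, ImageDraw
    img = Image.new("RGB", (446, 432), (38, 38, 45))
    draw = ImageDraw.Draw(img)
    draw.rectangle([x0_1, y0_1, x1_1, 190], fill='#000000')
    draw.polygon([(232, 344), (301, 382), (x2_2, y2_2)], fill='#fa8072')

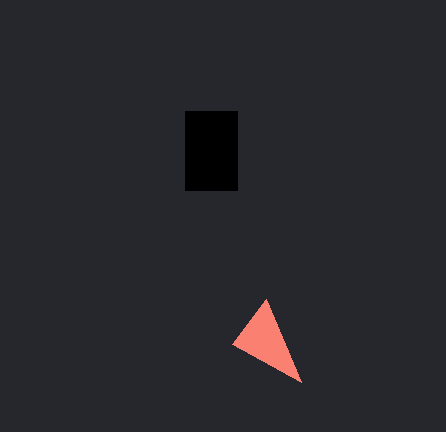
x0_1 = 185; y0_1 = 111; x1_1 = 237; x2_2 = 266; y2_2 = 299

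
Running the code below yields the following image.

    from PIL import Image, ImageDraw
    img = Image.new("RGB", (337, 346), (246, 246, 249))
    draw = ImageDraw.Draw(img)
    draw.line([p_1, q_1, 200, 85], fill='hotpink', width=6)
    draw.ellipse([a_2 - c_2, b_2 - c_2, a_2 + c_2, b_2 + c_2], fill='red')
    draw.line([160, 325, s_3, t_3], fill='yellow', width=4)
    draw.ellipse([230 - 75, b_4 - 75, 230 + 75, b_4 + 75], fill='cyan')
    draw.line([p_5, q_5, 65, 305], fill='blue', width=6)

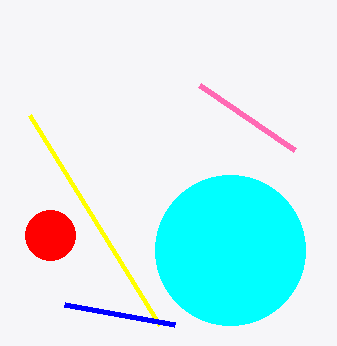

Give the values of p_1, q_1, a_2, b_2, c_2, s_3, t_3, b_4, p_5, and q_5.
p_1 = 295
q_1 = 150
a_2 = 50
b_2 = 235
c_2 = 25
s_3 = 30
t_3 = 115
b_4 = 250
p_5 = 175
q_5 = 325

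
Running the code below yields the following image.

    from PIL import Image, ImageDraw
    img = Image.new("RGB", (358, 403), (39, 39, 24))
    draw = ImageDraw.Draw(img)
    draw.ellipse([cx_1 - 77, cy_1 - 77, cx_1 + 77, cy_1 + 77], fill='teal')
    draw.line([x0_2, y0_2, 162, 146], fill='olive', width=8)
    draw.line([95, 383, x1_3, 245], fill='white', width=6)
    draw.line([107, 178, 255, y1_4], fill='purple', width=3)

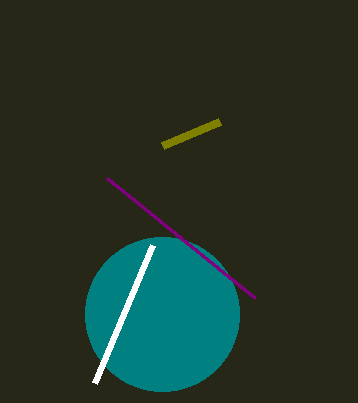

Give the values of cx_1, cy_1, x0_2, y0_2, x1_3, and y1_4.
cx_1 = 162; cy_1 = 314; x0_2 = 219; y0_2 = 122; x1_3 = 153; y1_4 = 298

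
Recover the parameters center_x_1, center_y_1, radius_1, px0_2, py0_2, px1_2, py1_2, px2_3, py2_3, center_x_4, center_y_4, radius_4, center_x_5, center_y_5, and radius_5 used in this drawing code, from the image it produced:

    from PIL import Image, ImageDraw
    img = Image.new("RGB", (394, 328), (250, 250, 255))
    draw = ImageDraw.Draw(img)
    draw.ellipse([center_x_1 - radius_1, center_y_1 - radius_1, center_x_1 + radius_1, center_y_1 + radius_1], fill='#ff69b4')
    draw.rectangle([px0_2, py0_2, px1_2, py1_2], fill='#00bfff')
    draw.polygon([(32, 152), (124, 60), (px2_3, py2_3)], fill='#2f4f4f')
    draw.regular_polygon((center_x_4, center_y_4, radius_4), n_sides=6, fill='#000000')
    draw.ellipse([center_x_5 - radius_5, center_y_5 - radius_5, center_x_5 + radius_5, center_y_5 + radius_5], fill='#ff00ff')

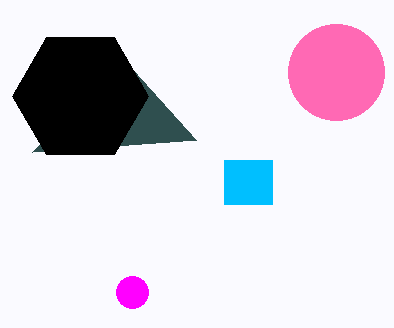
center_x_1 = 336
center_y_1 = 72
radius_1 = 48
px0_2 = 224
py0_2 = 160
px1_2 = 272
py1_2 = 204
px2_3 = 196
py2_3 = 140
center_x_4 = 80
center_y_4 = 96
radius_4 = 68
center_x_5 = 132
center_y_5 = 292
radius_5 = 16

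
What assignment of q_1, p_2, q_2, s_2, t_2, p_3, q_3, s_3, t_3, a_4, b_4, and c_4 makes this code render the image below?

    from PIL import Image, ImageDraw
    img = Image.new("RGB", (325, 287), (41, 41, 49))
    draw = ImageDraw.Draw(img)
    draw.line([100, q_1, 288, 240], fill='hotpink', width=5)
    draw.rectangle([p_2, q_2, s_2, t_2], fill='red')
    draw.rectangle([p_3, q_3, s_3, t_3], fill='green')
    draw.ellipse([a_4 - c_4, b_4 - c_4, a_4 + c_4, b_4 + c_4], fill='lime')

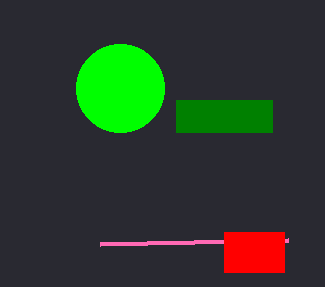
q_1 = 244; p_2 = 224; q_2 = 232; s_2 = 284; t_2 = 272; p_3 = 176; q_3 = 100; s_3 = 272; t_3 = 132; a_4 = 120; b_4 = 88; c_4 = 44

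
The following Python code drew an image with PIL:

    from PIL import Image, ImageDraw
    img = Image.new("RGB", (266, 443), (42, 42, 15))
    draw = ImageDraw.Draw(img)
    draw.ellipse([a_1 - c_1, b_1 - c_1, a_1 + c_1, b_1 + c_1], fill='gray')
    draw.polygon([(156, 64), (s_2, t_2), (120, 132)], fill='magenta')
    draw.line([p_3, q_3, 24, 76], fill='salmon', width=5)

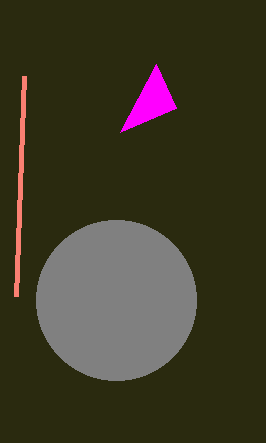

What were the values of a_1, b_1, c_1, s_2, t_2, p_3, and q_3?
a_1 = 116; b_1 = 300; c_1 = 80; s_2 = 176; t_2 = 108; p_3 = 16; q_3 = 296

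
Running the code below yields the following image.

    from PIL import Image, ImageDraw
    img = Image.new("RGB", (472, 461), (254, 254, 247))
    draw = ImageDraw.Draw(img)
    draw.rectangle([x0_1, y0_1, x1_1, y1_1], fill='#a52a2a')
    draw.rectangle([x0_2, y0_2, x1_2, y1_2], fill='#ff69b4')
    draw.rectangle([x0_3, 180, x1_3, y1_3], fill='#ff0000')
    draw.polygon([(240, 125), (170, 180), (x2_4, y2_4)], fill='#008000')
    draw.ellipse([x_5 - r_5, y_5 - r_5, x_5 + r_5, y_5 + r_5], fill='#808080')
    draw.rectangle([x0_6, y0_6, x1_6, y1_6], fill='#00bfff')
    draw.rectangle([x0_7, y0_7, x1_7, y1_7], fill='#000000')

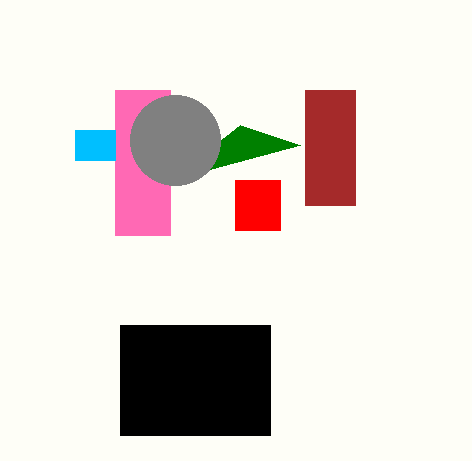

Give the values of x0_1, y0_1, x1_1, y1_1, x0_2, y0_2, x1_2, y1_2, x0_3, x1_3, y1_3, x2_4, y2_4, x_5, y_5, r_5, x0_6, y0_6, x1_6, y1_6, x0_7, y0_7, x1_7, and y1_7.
x0_1 = 305
y0_1 = 90
x1_1 = 355
y1_1 = 205
x0_2 = 115
y0_2 = 90
x1_2 = 170
y1_2 = 235
x0_3 = 235
x1_3 = 280
y1_3 = 230
x2_4 = 300
y2_4 = 145
x_5 = 175
y_5 = 140
r_5 = 45
x0_6 = 75
y0_6 = 130
x1_6 = 115
y1_6 = 160
x0_7 = 120
y0_7 = 325
x1_7 = 270
y1_7 = 435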